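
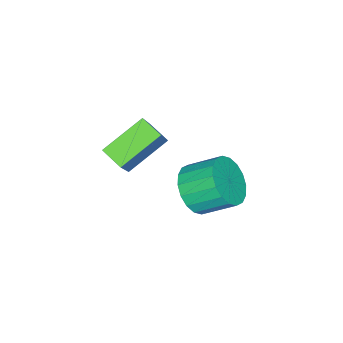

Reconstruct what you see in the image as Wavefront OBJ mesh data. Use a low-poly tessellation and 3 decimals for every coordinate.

v -0.403 -1.689 0.639
v -1.968 -1.019 1.569
v -0.248 -0.8 0.258
v -1.813 -0.129 1.188
v 0.793 -1.191 2.292
v -0.772 -0.52 3.222
v 0.948 -0.301 1.911
v -0.617 0.369 2.841
v -2.401 0.671 -1.959
v -1.813 1.35 -2.594
v -2.271 2.568 -1.715
v -2.859 1.889 -1.081
v -2.249 1.345 -2.815
v -2.708 2.563 -1.936
v -2.716 1.207 -2.867
v -3.174 2.425 -1.988
v -3.121 0.963 -2.739
v -3.579 2.18 -1.86
v -3.382 0.66 -2.456
v -3.84 1.878 -1.578
v -3.45 0.36 -2.075
v -3.908 1.578 -1.197
v -3.309 0.122 -1.671
v -3.768 1.34 -0.793
v -2.989 -0.008 -1.325
v -3.447 1.21 -0.446
v -2.552 -0.003 -1.104
v -3.011 1.215 -0.225
v -2.086 0.135 -1.052
v -2.544 1.353 -0.173
v -1.681 0.38 -1.18
v -2.139 1.597 -0.301
v -1.42 0.682 -1.462
v -1.878 1.9 -0.584
v -1.352 0.982 -1.843
v -1.81 2.2 -0.965
v -1.492 1.22 -2.247
v -1.951 2.438 -1.369
f 2 4 1
f 5 2 1
f 1 4 3
f 3 5 1
f 2 8 4
f 6 2 5
f 6 8 2
f 4 8 3
f 7 5 3
f 3 8 7
f 7 6 5
f 8 6 7
f 10 9 13
f 10 13 11
f 11 13 14
f 11 14 12
f 13 9 15
f 13 15 14
f 14 15 16
f 14 16 12
f 15 9 17
f 15 17 16
f 16 17 18
f 16 18 12
f 17 9 19
f 17 19 18
f 18 19 20
f 18 20 12
f 19 9 21
f 19 21 20
f 20 21 22
f 20 22 12
f 21 9 23
f 21 23 22
f 22 23 24
f 22 24 12
f 23 9 25
f 23 25 24
f 24 25 26
f 24 26 12
f 25 9 27
f 25 27 26
f 26 27 28
f 26 28 12
f 27 9 29
f 27 29 28
f 28 29 30
f 28 30 12
f 29 9 31
f 29 31 30
f 30 31 32
f 30 32 12
f 31 9 33
f 31 33 32
f 32 33 34
f 32 34 12
f 33 9 35
f 33 35 34
f 34 35 36
f 34 36 12
f 35 9 37
f 35 37 36
f 36 37 38
f 36 38 12
f 37 9 10
f 37 10 38
f 38 10 11
f 38 11 12



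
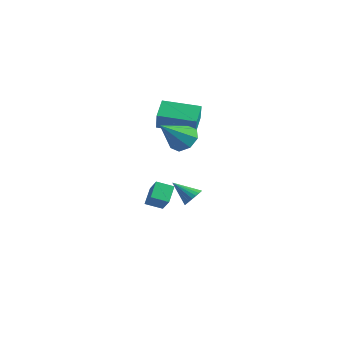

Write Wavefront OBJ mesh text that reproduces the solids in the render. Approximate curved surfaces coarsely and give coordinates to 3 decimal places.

v -1.84 1.857 3.043
v -1.347 1.417 4.056
v -0.323 2.955 2.782
v 0.169 2.515 3.796
v -1.329 1.005 2.424
v -0.837 0.565 3.438
v 0.187 2.103 2.164
v 0.68 1.663 3.177
v 2.503 -1.021 3.385
v 3.278 -0.921 3.6
v 2.357 -2.359 4.535
v 2.89 -0.582 3.945
v 2.276 -0.5 3.963
v 1.795 -0.723 3.642
v 1.728 -1.121 3.171
v 2.116 -1.46 2.825
v 2.73 -1.542 2.808
v 3.211 -1.319 3.129
v -2.098 0.968 -2.883
v -2.487 1.712 -2.204
v -1.484 1.586 -3.208
v -1.873 2.33 -2.53
v -1.327 0.63 -2.07
v -1.716 1.374 -1.392
v -0.713 1.248 -2.396
v -1.102 1.992 -1.717
v 3.514 -1.428 0.121
v 3.894 -1.658 0.462
v 2.586 -1.812 0.899
v 3.877 -1.442 0.547
v 3.797 -1.224 0.559
v 3.668 -1.041 0.495
v 3.512 -0.925 0.366
v 3.356 -0.896 0.195
v 3.228 -0.959 0.011
v 3.15 -1.104 -0.153
v 3.134 -1.304 -0.271
v 3.184 -1.526 -0.321
v 3.291 -1.731 -0.294
v 3.436 -1.884 -0.196
v 3.595 -1.958 -0.042
v 3.74 -1.94 0.139
v 3.846 -1.834 0.317
f 2 4 1
f 5 2 1
f 1 4 3
f 3 5 1
f 2 8 4
f 6 2 5
f 6 8 2
f 4 8 3
f 7 5 3
f 3 8 7
f 7 6 5
f 8 6 7
f 10 9 12
f 10 12 11
f 12 9 13
f 12 13 11
f 13 9 14
f 13 14 11
f 14 9 15
f 14 15 11
f 15 9 16
f 15 16 11
f 16 9 17
f 16 17 11
f 17 9 18
f 17 18 11
f 18 9 10
f 18 10 11
f 20 22 19
f 23 20 19
f 19 22 21
f 21 23 19
f 20 26 22
f 24 20 23
f 24 26 20
f 22 26 21
f 25 23 21
f 21 26 25
f 25 24 23
f 26 24 25
f 28 27 30
f 28 30 29
f 30 27 31
f 30 31 29
f 31 27 32
f 31 32 29
f 32 27 33
f 32 33 29
f 33 27 34
f 33 34 29
f 34 27 35
f 34 35 29
f 35 27 36
f 35 36 29
f 36 27 37
f 36 37 29
f 37 27 38
f 37 38 29
f 38 27 39
f 38 39 29
f 39 27 40
f 39 40 29
f 40 27 41
f 40 41 29
f 41 27 42
f 41 42 29
f 42 27 43
f 42 43 29
f 43 27 28
f 43 28 29



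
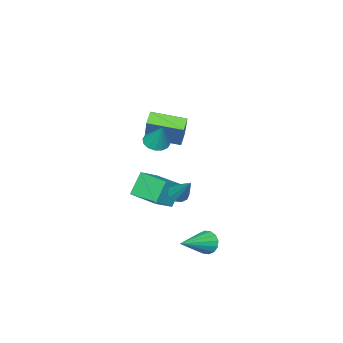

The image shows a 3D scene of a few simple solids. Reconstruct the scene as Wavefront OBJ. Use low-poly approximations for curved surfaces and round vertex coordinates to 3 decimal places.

v 2.367 0.159 -1.636
v 2.796 -0.172 -1.493
v 2.813 1.341 -0.244
v 2.91 0.058 -1.725
v 2.817 0.326 -1.923
v 2.552 0.531 -2.011
v 2.216 0.593 -1.956
v 1.937 0.489 -1.779
v 1.823 0.259 -1.547
v 1.916 -0.009 -1.349
v 2.181 -0.213 -1.26
v 2.517 -0.275 -1.315
v 0.829 -2.585 -2.077
v 2.01 -2.622 -1.344
v 0.882 -0.856 -2.075
v 2.063 -0.893 -1.342
v 1.597 -2.607 -3.318
v 2.778 -2.644 -2.585
v 1.65 -0.878 -3.316
v 2.831 -0.915 -2.583
v 2.666 2.233 -4.139
v 2.889 1.865 -4.704
v 4.574 2.167 -3.341
v 2.939 2.217 -4.794
v 2.916 2.574 -4.709
v 2.826 2.84 -4.472
v 2.693 2.943 -4.145
v 2.552 2.855 -3.816
v 2.442 2.602 -3.575
v 2.392 2.249 -3.484
v 2.415 1.892 -3.569
v 2.505 1.627 -3.807
v 2.639 1.524 -4.133
v 2.779 1.611 -4.462
v 3.296 -0.422 2.173
v 3.81 -0.076 1.894
v 3.564 0.222 3.467
v 3.528 0.129 1.85
v 3.183 0.187 1.893
v 2.869 0.081 2.011
v 2.669 -0.16 2.172
v 2.637 -0.471 2.334
v 2.782 -0.769 2.452
v 3.064 -0.974 2.496
v 3.409 -1.032 2.453
v 3.723 -0.926 2.336
v 3.923 -0.685 2.174
v 3.955 -0.374 2.013
v -0.432 -4.56 -0.594
v -1.065 -4.859 -0.13
v -1.437 -2.961 -0.937
v -2.07 -3.26 -0.472
v 0.43 -3.64 1.172
v -0.203 -3.939 1.637
v -0.575 -2.041 0.83
v -1.208 -2.34 1.294
f 2 1 4
f 2 4 3
f 4 1 5
f 4 5 3
f 5 1 6
f 5 6 3
f 6 1 7
f 6 7 3
f 7 1 8
f 7 8 3
f 8 1 9
f 8 9 3
f 9 1 10
f 9 10 3
f 10 1 11
f 10 11 3
f 11 1 12
f 11 12 3
f 12 1 2
f 12 2 3
f 14 16 13
f 17 14 13
f 13 16 15
f 15 17 13
f 14 20 16
f 18 14 17
f 18 20 14
f 16 20 15
f 19 17 15
f 15 20 19
f 19 18 17
f 20 18 19
f 22 21 24
f 22 24 23
f 24 21 25
f 24 25 23
f 25 21 26
f 25 26 23
f 26 21 27
f 26 27 23
f 27 21 28
f 27 28 23
f 28 21 29
f 28 29 23
f 29 21 30
f 29 30 23
f 30 21 31
f 30 31 23
f 31 21 32
f 31 32 23
f 32 21 33
f 32 33 23
f 33 21 34
f 33 34 23
f 34 21 22
f 34 22 23
f 36 35 38
f 36 38 37
f 38 35 39
f 38 39 37
f 39 35 40
f 39 40 37
f 40 35 41
f 40 41 37
f 41 35 42
f 41 42 37
f 42 35 43
f 42 43 37
f 43 35 44
f 43 44 37
f 44 35 45
f 44 45 37
f 45 35 46
f 45 46 37
f 46 35 47
f 46 47 37
f 47 35 48
f 47 48 37
f 48 35 36
f 48 36 37
f 50 52 49
f 53 50 49
f 49 52 51
f 51 53 49
f 50 56 52
f 54 50 53
f 54 56 50
f 52 56 51
f 55 53 51
f 51 56 55
f 55 54 53
f 56 54 55



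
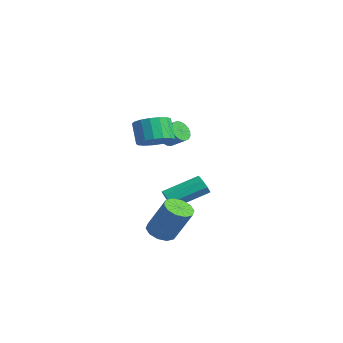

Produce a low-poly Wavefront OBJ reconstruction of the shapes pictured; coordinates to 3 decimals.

v 3.395 -0.613 1.825
v 3.893 0.177 2.051
v 3.183 0.302 3.18
v 2.685 -0.487 2.955
v 3.536 0.337 1.809
v 2.827 0.462 2.939
v 3.147 0.279 1.571
v 2.438 0.405 2.701
v 2.815 0.018 1.391
v 2.106 0.143 2.521
v 2.616 -0.388 1.311
v 1.906 -0.263 2.441
v 2.595 -0.846 1.348
v 1.885 -0.721 2.478
v 2.757 -1.25 1.495
v 2.048 -1.125 2.625
v 3.066 -1.508 1.717
v 2.356 -1.383 2.847
v 3.449 -1.561 1.964
v 2.74 -1.436 3.094
v 3.821 -1.397 2.18
v 3.111 -1.271 3.309
v 4.095 -1.053 2.313
v 3.385 -0.928 3.443
v 4.208 -0.608 2.335
v 3.498 -0.483 3.465
v 4.135 -0.164 2.241
v 3.425 -0.039 3.37
v -0.34 1.903 -3.919
v 0.2 1.977 -4.309
v 0.599 3.891 -3.391
v 0.06 3.817 -3.001
v -0.224 2.169 -4.523
v 0.175 4.083 -3.605
v -0.717 2.204 -4.384
v -0.318 4.118 -3.466
v -0.988 2.063 -3.972
v -0.589 3.978 -3.054
v -0.879 1.829 -3.529
v -0.48 3.743 -2.611
v -0.455 1.637 -3.315
v -0.056 3.551 -2.397
v 0.038 1.602 -3.454
v 0.437 3.516 -2.536
v 0.309 1.742 -3.866
v 0.708 3.657 -2.948
v 2.979 -0.148 -4.506
v 3.543 0.288 -4.91
v 4.485 0.825 -3.019
v 3.921 0.388 -2.614
v 3.154 0.595 -4.804
v 4.096 1.132 -2.912
v 2.698 0.618 -4.583
v 3.64 1.155 -2.692
v 2.35 0.348 -4.333
v 3.292 0.885 -2.442
v 2.242 -0.111 -4.149
v 3.183 0.425 -2.258
v 2.415 -0.585 -4.101
v 3.357 -0.048 -2.21
v 2.804 -0.892 -4.208
v 3.746 -0.355 -2.316
v 3.26 -0.915 -4.428
v 4.202 -0.378 -2.537
v 3.608 -0.645 -4.678
v 4.55 -0.108 -2.787
v 3.717 -0.185 -4.862
v 4.658 0.351 -2.971
v 0.958 1.192 1.118
v 1.407 0.992 0.663
v 2.152 1.429 1.207
v 1.702 1.628 1.662
v 1.324 1.26 0.561
v 2.069 1.697 1.105
v 1.169 1.514 0.57
v 1.913 1.951 1.114
v 0.971 1.705 0.687
v 1.716 2.141 1.231
v 0.771 1.794 0.89
v 1.516 2.23 1.434
v 0.608 1.763 1.138
v 1.353 2.2 1.681
v 0.515 1.62 1.382
v 1.259 2.056 1.925
v 0.508 1.391 1.573
v 1.253 1.828 2.117
v 0.591 1.123 1.675
v 1.336 1.56 2.219
v 0.747 0.869 1.666
v 1.491 1.306 2.21
v 0.944 0.679 1.549
v 1.689 1.115 2.093
v 1.144 0.59 1.346
v 1.889 1.026 1.89
v 1.307 0.62 1.099
v 2.052 1.057 1.642
v 1.401 0.764 0.855
v 2.145 1.2 1.398
f 2 1 5
f 2 5 3
f 3 5 6
f 3 6 4
f 5 1 7
f 5 7 6
f 6 7 8
f 6 8 4
f 7 1 9
f 7 9 8
f 8 9 10
f 8 10 4
f 9 1 11
f 9 11 10
f 10 11 12
f 10 12 4
f 11 1 13
f 11 13 12
f 12 13 14
f 12 14 4
f 13 1 15
f 13 15 14
f 14 15 16
f 14 16 4
f 15 1 17
f 15 17 16
f 16 17 18
f 16 18 4
f 17 1 19
f 17 19 18
f 18 19 20
f 18 20 4
f 19 1 21
f 19 21 20
f 20 21 22
f 20 22 4
f 21 1 23
f 21 23 22
f 22 23 24
f 22 24 4
f 23 1 25
f 23 25 24
f 24 25 26
f 24 26 4
f 25 1 27
f 25 27 26
f 26 27 28
f 26 28 4
f 27 1 2
f 27 2 28
f 28 2 3
f 28 3 4
f 30 29 33
f 30 33 31
f 31 33 34
f 31 34 32
f 33 29 35
f 33 35 34
f 34 35 36
f 34 36 32
f 35 29 37
f 35 37 36
f 36 37 38
f 36 38 32
f 37 29 39
f 37 39 38
f 38 39 40
f 38 40 32
f 39 29 41
f 39 41 40
f 40 41 42
f 40 42 32
f 41 29 43
f 41 43 42
f 42 43 44
f 42 44 32
f 43 29 45
f 43 45 44
f 44 45 46
f 44 46 32
f 45 29 30
f 45 30 46
f 46 30 31
f 46 31 32
f 48 47 51
f 48 51 49
f 49 51 52
f 49 52 50
f 51 47 53
f 51 53 52
f 52 53 54
f 52 54 50
f 53 47 55
f 53 55 54
f 54 55 56
f 54 56 50
f 55 47 57
f 55 57 56
f 56 57 58
f 56 58 50
f 57 47 59
f 57 59 58
f 58 59 60
f 58 60 50
f 59 47 61
f 59 61 60
f 60 61 62
f 60 62 50
f 61 47 63
f 61 63 62
f 62 63 64
f 62 64 50
f 63 47 65
f 63 65 64
f 64 65 66
f 64 66 50
f 65 47 67
f 65 67 66
f 66 67 68
f 66 68 50
f 67 47 48
f 67 48 68
f 68 48 49
f 68 49 50
f 70 69 73
f 70 73 71
f 71 73 74
f 71 74 72
f 73 69 75
f 73 75 74
f 74 75 76
f 74 76 72
f 75 69 77
f 75 77 76
f 76 77 78
f 76 78 72
f 77 69 79
f 77 79 78
f 78 79 80
f 78 80 72
f 79 69 81
f 79 81 80
f 80 81 82
f 80 82 72
f 81 69 83
f 81 83 82
f 82 83 84
f 82 84 72
f 83 69 85
f 83 85 84
f 84 85 86
f 84 86 72
f 85 69 87
f 85 87 86
f 86 87 88
f 86 88 72
f 87 69 89
f 87 89 88
f 88 89 90
f 88 90 72
f 89 69 91
f 89 91 90
f 90 91 92
f 90 92 72
f 91 69 93
f 91 93 92
f 92 93 94
f 92 94 72
f 93 69 95
f 93 95 94
f 94 95 96
f 94 96 72
f 95 69 97
f 95 97 96
f 96 97 98
f 96 98 72
f 97 69 70
f 97 70 98
f 98 70 71
f 98 71 72



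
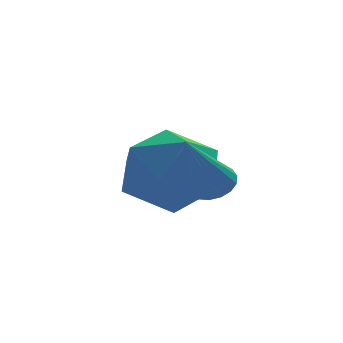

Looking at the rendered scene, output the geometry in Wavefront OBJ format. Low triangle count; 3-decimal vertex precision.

v -1.299 -1.794 2.836
v -0.983 -2.232 2.734
v -1.981 -2.626 4.304
v -0.841 -2.095 2.878
v -0.789 -1.898 3.014
v -0.839 -1.68 3.114
v -0.979 -1.485 3.16
v -1.183 -1.351 3.141
v -1.41 -1.305 3.062
v -1.615 -1.356 2.938
v -1.758 -1.493 2.794
v -1.809 -1.69 2.658
v -1.76 -1.908 2.558
v -1.619 -2.103 2.512
v -1.415 -2.237 2.531
v -1.188 -2.283 2.61
v -2.635 0.548 2.675
v -1.823 0.371 3.553
v -1.897 -0.971 1.687
v -1.085 -1.148 2.565
v -2.256 -1.369 2.771
v -2.712 -0.43 3.381
v -1.008 -0.17 1.859
v -1.464 0.769 2.469
v -0.817 -0.072 3.049
v -1.588 -0.813 3.613
v -2.132 0.213 1.627
v -2.903 -0.528 2.191
f 2 1 4
f 2 4 3
f 4 1 5
f 4 5 3
f 5 1 6
f 5 6 3
f 6 1 7
f 6 7 3
f 7 1 8
f 7 8 3
f 8 1 9
f 8 9 3
f 9 1 10
f 9 10 3
f 10 1 11
f 10 11 3
f 11 1 12
f 11 12 3
f 12 1 13
f 12 13 3
f 13 1 14
f 13 14 3
f 14 1 15
f 14 15 3
f 15 1 16
f 15 16 3
f 16 1 2
f 16 2 3
f 17 28 22
f 17 22 18
f 17 18 24
f 17 24 27
f 17 27 28
f 18 22 26
f 22 28 21
f 28 27 19
f 27 24 23
f 24 18 25
f 20 26 21
f 20 21 19
f 20 19 23
f 20 23 25
f 20 25 26
f 21 26 22
f 19 21 28
f 23 19 27
f 25 23 24
f 26 25 18



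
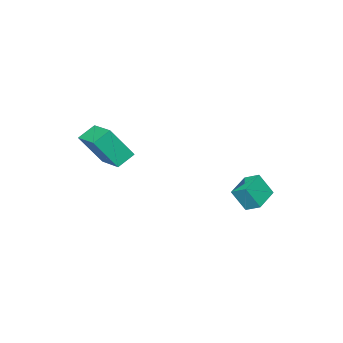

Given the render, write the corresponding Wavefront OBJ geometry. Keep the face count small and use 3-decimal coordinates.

v 2.262 -1.314 -0.495
v 1.327 -1.1 0.085
v 2.85 0.272 -0.13
v 1.915 0.485 0.45
v 3.165 -2.045 1.23
v 2.23 -1.832 1.81
v 3.753 -0.46 1.595
v 2.818 -0.246 2.175
v -4.354 3.184 -3.952
v -4.444 4.035 -3.494
v -2.887 3.516 -4.281
v -2.976 4.367 -3.823
v -3.944 2.573 -2.737
v -4.033 3.424 -2.279
v -2.476 2.905 -3.066
v -2.566 3.756 -2.608
f 2 4 1
f 5 2 1
f 1 4 3
f 3 5 1
f 2 8 4
f 6 2 5
f 6 8 2
f 4 8 3
f 7 5 3
f 3 8 7
f 7 6 5
f 8 6 7
f 10 12 9
f 13 10 9
f 9 12 11
f 11 13 9
f 10 16 12
f 14 10 13
f 14 16 10
f 12 16 11
f 15 13 11
f 11 16 15
f 15 14 13
f 16 14 15



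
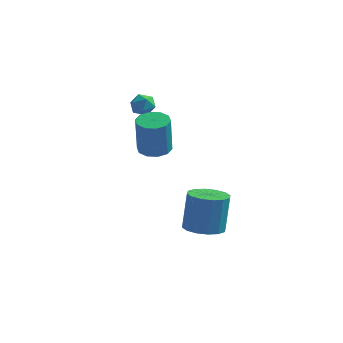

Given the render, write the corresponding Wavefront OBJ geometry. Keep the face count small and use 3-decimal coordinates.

v -2.569 3.816 3.307
v -1.978 3.615 3.656
v -2.682 2.745 2.884
v -2.091 2.544 3.233
v -2.686 2.702 3.597
v -2.616 3.363 3.859
v -2.044 2.997 2.681
v -1.974 3.658 2.943
v -1.654 3.109 3.269
v -2.05 2.927 3.836
v -2.61 3.433 2.704
v -3.006 3.251 3.271
v 1.301 1.752 -4.008
v 2.253 2.238 -4.163
v 2.311 2.794 -2.067
v 1.359 2.308 -1.912
v 1.871 2.635 -4.258
v 1.928 3.191 -2.161
v 1.336 2.795 -4.286
v 1.394 3.351 -2.189
v 0.792 2.676 -4.24
v 0.849 3.232 -2.143
v 0.384 2.309 -4.131
v 0.442 2.865 -2.034
v 0.222 1.793 -3.99
v 0.28 2.349 -1.893
v 0.349 1.266 -3.853
v 0.407 1.822 -1.757
v 0.732 0.869 -3.759
v 0.789 1.425 -1.662
v 1.266 0.709 -3.731
v 1.324 1.265 -1.634
v 1.811 0.828 -3.777
v 1.868 1.384 -1.68
v 2.218 1.195 -3.886
v 2.276 1.751 -1.789
v 2.38 1.711 -4.027
v 2.438 2.267 -1.93
v -1.214 1.734 1.19
v -0.372 1.906 1.202
v -0.343 1.619 3.302
v -1.186 1.446 3.29
v -0.634 2.364 1.268
v -0.605 2.076 3.368
v -1.118 2.581 1.304
v -1.089 2.293 3.405
v -1.639 2.474 1.297
v -1.61 2.187 3.397
v -1.997 2.085 1.249
v -1.969 1.797 3.349
v -2.057 1.561 1.178
v -2.028 1.274 3.278
v -1.795 1.104 1.112
v -1.766 0.816 3.212
v -1.311 0.887 1.075
v -1.282 0.599 3.176
v -0.79 0.993 1.083
v -0.761 0.706 3.183
v -0.431 1.383 1.131
v -0.403 1.095 3.231
f 1 12 6
f 1 6 2
f 1 2 8
f 1 8 11
f 1 11 12
f 2 6 10
f 6 12 5
f 12 11 3
f 11 8 7
f 8 2 9
f 4 10 5
f 4 5 3
f 4 3 7
f 4 7 9
f 4 9 10
f 5 10 6
f 3 5 12
f 7 3 11
f 9 7 8
f 10 9 2
f 14 13 17
f 14 17 15
f 15 17 18
f 15 18 16
f 17 13 19
f 17 19 18
f 18 19 20
f 18 20 16
f 19 13 21
f 19 21 20
f 20 21 22
f 20 22 16
f 21 13 23
f 21 23 22
f 22 23 24
f 22 24 16
f 23 13 25
f 23 25 24
f 24 25 26
f 24 26 16
f 25 13 27
f 25 27 26
f 26 27 28
f 26 28 16
f 27 13 29
f 27 29 28
f 28 29 30
f 28 30 16
f 29 13 31
f 29 31 30
f 30 31 32
f 30 32 16
f 31 13 33
f 31 33 32
f 32 33 34
f 32 34 16
f 33 13 35
f 33 35 34
f 34 35 36
f 34 36 16
f 35 13 37
f 35 37 36
f 36 37 38
f 36 38 16
f 37 13 14
f 37 14 38
f 38 14 15
f 38 15 16
f 40 39 43
f 40 43 41
f 41 43 44
f 41 44 42
f 43 39 45
f 43 45 44
f 44 45 46
f 44 46 42
f 45 39 47
f 45 47 46
f 46 47 48
f 46 48 42
f 47 39 49
f 47 49 48
f 48 49 50
f 48 50 42
f 49 39 51
f 49 51 50
f 50 51 52
f 50 52 42
f 51 39 53
f 51 53 52
f 52 53 54
f 52 54 42
f 53 39 55
f 53 55 54
f 54 55 56
f 54 56 42
f 55 39 57
f 55 57 56
f 56 57 58
f 56 58 42
f 57 39 59
f 57 59 58
f 58 59 60
f 58 60 42
f 59 39 40
f 59 40 60
f 60 40 41
f 60 41 42



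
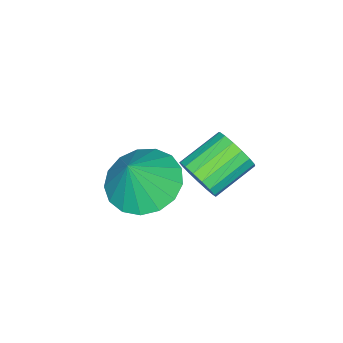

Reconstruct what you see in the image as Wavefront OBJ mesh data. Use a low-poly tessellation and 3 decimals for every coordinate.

v 1.852 0.282 -3.374
v 2.429 1.165 -3.646
v 2.508 0.238 -2.126
v 2.004 1.36 -3.416
v 1.544 1.309 -3.175
v 1.154 1.021 -2.98
v 0.924 0.565 -2.875
v 0.907 0.044 -2.885
v 1.106 -0.423 -3.006
v 1.476 -0.728 -3.211
v 1.932 -0.802 -3.454
v 2.37 -0.627 -3.678
v 2.688 -0.245 -3.833
v 2.816 0.259 -3.882
v 2.722 0.768 -3.815
v 2.572 2.404 -1.425
v 2.942 2.771 -0.988
v 1.817 3.223 -0.417
v 1.448 2.856 -0.855
v 2.895 2.972 -1.24
v 1.771 3.425 -0.669
v 2.775 3.044 -1.534
v 1.65 3.496 -0.963
v 2.608 2.968 -1.803
v 1.483 3.421 -1.232
v 2.433 2.764 -1.985
v 1.308 3.216 -1.414
v 2.29 2.477 -2.04
v 1.165 2.929 -1.469
v 2.211 2.173 -1.953
v 1.087 2.625 -1.382
v 2.216 1.922 -1.746
v 1.091 2.374 -1.175
v 2.301 1.781 -1.466
v 1.177 2.234 -0.895
v 2.449 1.783 -1.176
v 1.325 2.236 -0.605
v 2.626 1.928 -0.943
v 1.501 2.38 -0.372
v 2.79 2.181 -0.821
v 1.665 2.633 -0.25
v 2.904 2.485 -0.837
v 1.779 2.938 -0.266
f 2 1 4
f 2 4 3
f 4 1 5
f 4 5 3
f 5 1 6
f 5 6 3
f 6 1 7
f 6 7 3
f 7 1 8
f 7 8 3
f 8 1 9
f 8 9 3
f 9 1 10
f 9 10 3
f 10 1 11
f 10 11 3
f 11 1 12
f 11 12 3
f 12 1 13
f 12 13 3
f 13 1 14
f 13 14 3
f 14 1 15
f 14 15 3
f 15 1 2
f 15 2 3
f 17 16 20
f 17 20 18
f 18 20 21
f 18 21 19
f 20 16 22
f 20 22 21
f 21 22 23
f 21 23 19
f 22 16 24
f 22 24 23
f 23 24 25
f 23 25 19
f 24 16 26
f 24 26 25
f 25 26 27
f 25 27 19
f 26 16 28
f 26 28 27
f 27 28 29
f 27 29 19
f 28 16 30
f 28 30 29
f 29 30 31
f 29 31 19
f 30 16 32
f 30 32 31
f 31 32 33
f 31 33 19
f 32 16 34
f 32 34 33
f 33 34 35
f 33 35 19
f 34 16 36
f 34 36 35
f 35 36 37
f 35 37 19
f 36 16 38
f 36 38 37
f 37 38 39
f 37 39 19
f 38 16 40
f 38 40 39
f 39 40 41
f 39 41 19
f 40 16 42
f 40 42 41
f 41 42 43
f 41 43 19
f 42 16 17
f 42 17 43
f 43 17 18
f 43 18 19



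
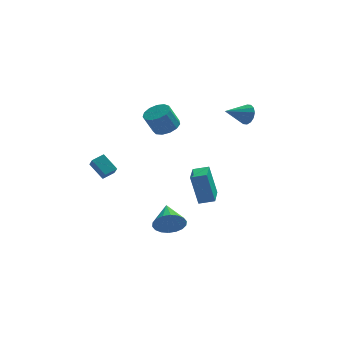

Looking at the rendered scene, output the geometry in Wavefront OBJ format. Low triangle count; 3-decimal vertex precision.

v 4.596 0.949 1.642
v 4.932 0.761 2.25
v 3.284 0.471 2.218
v 4.826 1.114 2.304
v 4.659 1.423 2.18
v 4.475 1.606 1.913
v 4.323 1.612 1.572
v 4.244 1.441 1.251
v 4.26 1.138 1.034
v 4.365 0.785 0.98
v 4.532 0.475 1.104
v 4.716 0.293 1.372
v 4.868 0.287 1.712
v 4.947 0.458 2.034
v 1.679 -0.872 -4.342
v 1.247 -0.496 -2.436
v 2.006 0.708 -4.58
v 1.573 1.084 -2.674
v 2.587 -1.024 -4.106
v 2.154 -0.648 -2.2
v 2.913 0.556 -4.344
v 2.481 0.932 -2.438
v -4.222 1.311 -2.061
v -4.105 0.762 -1.436
v -3.537 1.706 -1.842
v -3.421 1.157 -1.216
v -3.539 0.563 -2.844
v -3.423 0.014 -2.218
v -2.855 0.958 -2.624
v -2.738 0.409 -1.999
v 0.06 0.661 1.078
v 0.783 0.394 1.384
v 0.204 0.252 2.629
v -0.52 0.519 2.322
v 0.781 0.859 1.436
v 0.202 0.717 2.681
v 0.55 1.261 1.374
v -0.029 1.119 2.619
v 0.163 1.472 1.219
v -0.416 1.33 2.463
v -0.257 1.426 1.018
v -0.836 1.284 2.263
v -0.576 1.137 0.836
v -1.155 0.995 2.081
v -0.694 0.697 0.731
v -1.273 0.555 1.976
v -0.572 0.245 0.736
v -1.151 0.103 1.981
v -0.25 -0.074 0.85
v -0.829 -0.216 2.094
v 0.17 -0.161 1.035
v -0.409 -0.303 2.28
v 0.555 0.014 1.235
v -0.024 -0.128 2.479
v -0.293 -4.335 -3.748
v 0.095 -4.052 -4.556
v -0.307 -2.785 -3.212
v -0.315 -4.028 -4.636
v -0.721 -4.065 -4.54
v -1.042 -4.155 -4.287
v -1.214 -4.281 -3.928
v -1.204 -4.418 -3.532
v -1.014 -4.538 -3.18
v -0.68 -4.618 -2.94
v -0.27 -4.642 -2.86
v 0.135 -4.605 -2.956
v 0.456 -4.515 -3.209
v 0.628 -4.389 -3.568
v 0.618 -4.252 -3.964
v 0.428 -4.132 -4.316
f 2 1 4
f 2 4 3
f 4 1 5
f 4 5 3
f 5 1 6
f 5 6 3
f 6 1 7
f 6 7 3
f 7 1 8
f 7 8 3
f 8 1 9
f 8 9 3
f 9 1 10
f 9 10 3
f 10 1 11
f 10 11 3
f 11 1 12
f 11 12 3
f 12 1 13
f 12 13 3
f 13 1 14
f 13 14 3
f 14 1 2
f 14 2 3
f 16 18 15
f 19 16 15
f 15 18 17
f 17 19 15
f 16 22 18
f 20 16 19
f 20 22 16
f 18 22 17
f 21 19 17
f 17 22 21
f 21 20 19
f 22 20 21
f 24 26 23
f 27 24 23
f 23 26 25
f 25 27 23
f 24 30 26
f 28 24 27
f 28 30 24
f 26 30 25
f 29 27 25
f 25 30 29
f 29 28 27
f 30 28 29
f 32 31 35
f 32 35 33
f 33 35 36
f 33 36 34
f 35 31 37
f 35 37 36
f 36 37 38
f 36 38 34
f 37 31 39
f 37 39 38
f 38 39 40
f 38 40 34
f 39 31 41
f 39 41 40
f 40 41 42
f 40 42 34
f 41 31 43
f 41 43 42
f 42 43 44
f 42 44 34
f 43 31 45
f 43 45 44
f 44 45 46
f 44 46 34
f 45 31 47
f 45 47 46
f 46 47 48
f 46 48 34
f 47 31 49
f 47 49 48
f 48 49 50
f 48 50 34
f 49 31 51
f 49 51 50
f 50 51 52
f 50 52 34
f 51 31 53
f 51 53 52
f 52 53 54
f 52 54 34
f 53 31 32
f 53 32 54
f 54 32 33
f 54 33 34
f 56 55 58
f 56 58 57
f 58 55 59
f 58 59 57
f 59 55 60
f 59 60 57
f 60 55 61
f 60 61 57
f 61 55 62
f 61 62 57
f 62 55 63
f 62 63 57
f 63 55 64
f 63 64 57
f 64 55 65
f 64 65 57
f 65 55 66
f 65 66 57
f 66 55 67
f 66 67 57
f 67 55 68
f 67 68 57
f 68 55 69
f 68 69 57
f 69 55 70
f 69 70 57
f 70 55 56
f 70 56 57



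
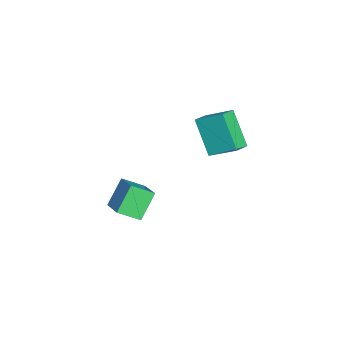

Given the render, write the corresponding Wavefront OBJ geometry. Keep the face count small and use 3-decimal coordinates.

v 0.734 2.631 2.523
v 1.564 2.212 2.832
v 1.109 3.997 3.369
v 1.939 3.578 3.678
v 1.781 3.422 0.782
v 2.611 3.003 1.091
v 2.156 4.788 1.628
v 2.986 4.369 1.937
v 1.059 -1.467 -2.467
v 2.489 -0.769 -1.692
v 0.857 -0.326 -3.121
v 2.287 0.372 -2.346
v 2.033 -2.032 -3.754
v 3.463 -1.334 -2.979
v 1.831 -0.891 -4.408
v 3.261 -0.193 -3.633
f 2 4 1
f 5 2 1
f 1 4 3
f 3 5 1
f 2 8 4
f 6 2 5
f 6 8 2
f 4 8 3
f 7 5 3
f 3 8 7
f 7 6 5
f 8 6 7
f 10 12 9
f 13 10 9
f 9 12 11
f 11 13 9
f 10 16 12
f 14 10 13
f 14 16 10
f 12 16 11
f 15 13 11
f 11 16 15
f 15 14 13
f 16 14 15



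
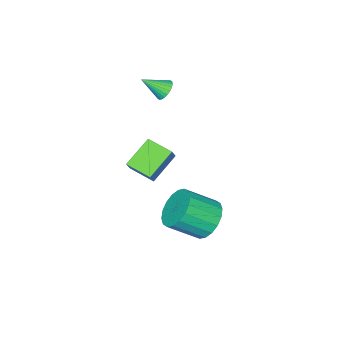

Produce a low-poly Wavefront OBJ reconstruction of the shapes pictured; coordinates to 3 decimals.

v -3.724 -3.029 3.142
v -3.374 -3.147 2.682
v -2.956 -3.771 3.918
v -3.275 -2.956 2.767
v -3.245 -2.777 2.908
v -3.288 -2.636 3.085
v -3.397 -2.555 3.271
v -3.556 -2.546 3.437
v -3.74 -2.611 3.558
v -3.923 -2.739 3.617
v -4.075 -2.911 3.602
v -4.173 -3.101 3.518
v -4.204 -3.281 3.377
v -4.161 -3.421 3.2
v -4.052 -3.502 3.014
v -3.893 -3.511 2.848
v -3.708 -3.447 2.726
v -3.526 -3.319 2.668
v -3.641 -3.804 -1.02
v -3.21 -3.621 -0.347
v -3.807 -2.459 -1.281
v -3.377 -2.276 -0.608
v -2.183 -3.804 -1.952
v -1.753 -3.621 -1.279
v -2.35 -2.459 -2.213
v -1.919 -2.276 -1.54
v -0.349 2.675 -0.463
v 0.295 3.491 -0.431
v 1.373 2.602 0.555
v 0.729 1.785 0.523
v 0.02 3.562 -0.065
v 1.097 2.673 0.92
v -0.329 3.458 0.221
v 0.749 2.569 1.207
v -0.681 3.198 0.372
v 0.397 2.309 1.358
v -0.967 2.835 0.358
v 0.111 1.946 1.344
v -1.131 2.44 0.181
v -0.053 1.551 1.167
v -1.14 2.091 -0.124
v -0.062 1.202 0.862
v -0.993 1.858 -0.495
v 0.085 0.969 0.491
v -0.717 1.787 -0.86
v 0.36 0.898 0.125
v -0.369 1.891 -1.147
v 0.709 1.002 -0.161
v -0.017 2.151 -1.298
v 1.061 1.262 -0.312
v 0.269 2.514 -1.284
v 1.347 1.625 -0.298
v 0.433 2.909 -1.107
v 1.511 2.02 -0.121
v 0.442 3.258 -0.802
v 1.52 2.369 0.184
f 2 1 4
f 2 4 3
f 4 1 5
f 4 5 3
f 5 1 6
f 5 6 3
f 6 1 7
f 6 7 3
f 7 1 8
f 7 8 3
f 8 1 9
f 8 9 3
f 9 1 10
f 9 10 3
f 10 1 11
f 10 11 3
f 11 1 12
f 11 12 3
f 12 1 13
f 12 13 3
f 13 1 14
f 13 14 3
f 14 1 15
f 14 15 3
f 15 1 16
f 15 16 3
f 16 1 17
f 16 17 3
f 17 1 18
f 17 18 3
f 18 1 2
f 18 2 3
f 20 22 19
f 23 20 19
f 19 22 21
f 21 23 19
f 20 26 22
f 24 20 23
f 24 26 20
f 22 26 21
f 25 23 21
f 21 26 25
f 25 24 23
f 26 24 25
f 28 27 31
f 28 31 29
f 29 31 32
f 29 32 30
f 31 27 33
f 31 33 32
f 32 33 34
f 32 34 30
f 33 27 35
f 33 35 34
f 34 35 36
f 34 36 30
f 35 27 37
f 35 37 36
f 36 37 38
f 36 38 30
f 37 27 39
f 37 39 38
f 38 39 40
f 38 40 30
f 39 27 41
f 39 41 40
f 40 41 42
f 40 42 30
f 41 27 43
f 41 43 42
f 42 43 44
f 42 44 30
f 43 27 45
f 43 45 44
f 44 45 46
f 44 46 30
f 45 27 47
f 45 47 46
f 46 47 48
f 46 48 30
f 47 27 49
f 47 49 48
f 48 49 50
f 48 50 30
f 49 27 51
f 49 51 50
f 50 51 52
f 50 52 30
f 51 27 53
f 51 53 52
f 52 53 54
f 52 54 30
f 53 27 55
f 53 55 54
f 54 55 56
f 54 56 30
f 55 27 28
f 55 28 56
f 56 28 29
f 56 29 30



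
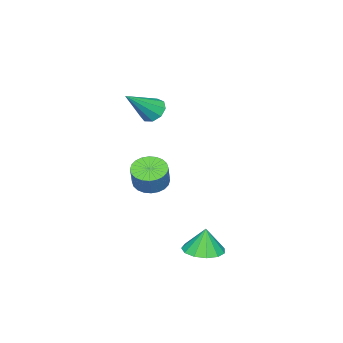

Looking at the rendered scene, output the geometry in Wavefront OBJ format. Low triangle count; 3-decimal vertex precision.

v -2.38 -1.539 2.115
v -1.981 -1.666 1.645
v -1.14 -1.981 3.285
v -1.944 -1.253 1.762
v -2.111 -0.974 2.044
v -2.404 -0.959 2.36
v -2.685 -1.216 2.562
v -2.824 -1.624 2.554
v -2.754 -1.992 2.341
v -2.51 -2.148 2.023
v -2.204 -2.02 1.748
v 0.39 2.559 -3.047
v 1.21 2.668 -2.977
v 0.29 2.601 -1.953
v 1.022 3.095 -3.01
v 0.634 3.352 -3.056
v 0.169 3.357 -3.098
v -0.227 3.109 -3.125
v -0.427 2.686 -3.127
v -0.367 2.223 -3.103
v -0.067 1.866 -3.062
v 0.378 1.73 -3.016
v 0.826 1.856 -2.98
v 1.137 2.206 -2.966
v -2.728 -1.88 -2.117
v -2.161 -1.492 -2.444
v -1.746 -1.293 -1.49
v -2.312 -1.68 -1.163
v -2.362 -1.278 -2.402
v -1.946 -1.078 -1.448
v -2.617 -1.155 -2.317
v -2.202 -0.955 -1.362
v -2.89 -1.142 -2.201
v -2.475 -0.943 -1.246
v -3.138 -1.242 -2.072
v -2.723 -1.042 -1.117
v -3.323 -1.438 -1.95
v -2.908 -1.239 -0.996
v -3.418 -1.702 -1.854
v -3.003 -1.503 -0.899
v -3.408 -1.993 -1.798
v -2.992 -1.794 -0.843
v -3.294 -2.267 -1.79
v -2.879 -2.068 -0.836
v -3.094 -2.482 -1.832
v -2.678 -2.282 -0.878
v -2.838 -2.605 -1.918
v -2.423 -2.405 -0.963
v -2.565 -2.617 -2.034
v -2.15 -2.418 -1.079
v -2.317 -2.518 -2.163
v -1.902 -2.318 -1.208
v -2.132 -2.321 -2.284
v -1.717 -2.122 -1.33
v -2.037 -2.057 -2.381
v -1.622 -1.858 -1.426
v -2.048 -1.766 -2.437
v -1.632 -1.567 -1.482
f 2 1 4
f 2 4 3
f 4 1 5
f 4 5 3
f 5 1 6
f 5 6 3
f 6 1 7
f 6 7 3
f 7 1 8
f 7 8 3
f 8 1 9
f 8 9 3
f 9 1 10
f 9 10 3
f 10 1 11
f 10 11 3
f 11 1 2
f 11 2 3
f 13 12 15
f 13 15 14
f 15 12 16
f 15 16 14
f 16 12 17
f 16 17 14
f 17 12 18
f 17 18 14
f 18 12 19
f 18 19 14
f 19 12 20
f 19 20 14
f 20 12 21
f 20 21 14
f 21 12 22
f 21 22 14
f 22 12 23
f 22 23 14
f 23 12 24
f 23 24 14
f 24 12 13
f 24 13 14
f 26 25 29
f 26 29 27
f 27 29 30
f 27 30 28
f 29 25 31
f 29 31 30
f 30 31 32
f 30 32 28
f 31 25 33
f 31 33 32
f 32 33 34
f 32 34 28
f 33 25 35
f 33 35 34
f 34 35 36
f 34 36 28
f 35 25 37
f 35 37 36
f 36 37 38
f 36 38 28
f 37 25 39
f 37 39 38
f 38 39 40
f 38 40 28
f 39 25 41
f 39 41 40
f 40 41 42
f 40 42 28
f 41 25 43
f 41 43 42
f 42 43 44
f 42 44 28
f 43 25 45
f 43 45 44
f 44 45 46
f 44 46 28
f 45 25 47
f 45 47 46
f 46 47 48
f 46 48 28
f 47 25 49
f 47 49 48
f 48 49 50
f 48 50 28
f 49 25 51
f 49 51 50
f 50 51 52
f 50 52 28
f 51 25 53
f 51 53 52
f 52 53 54
f 52 54 28
f 53 25 55
f 53 55 54
f 54 55 56
f 54 56 28
f 55 25 57
f 55 57 56
f 56 57 58
f 56 58 28
f 57 25 26
f 57 26 58
f 58 26 27
f 58 27 28



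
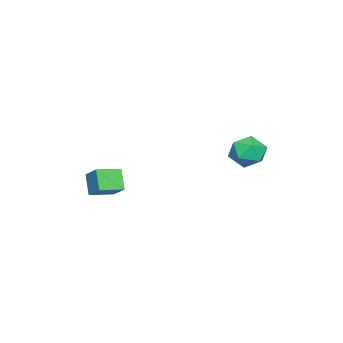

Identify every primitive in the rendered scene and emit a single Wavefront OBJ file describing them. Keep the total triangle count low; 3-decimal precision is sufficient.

v 4.132 -2.43 1.852
v 3.493 -2.865 2.91
v 3.177 -1.527 1.647
v 2.538 -1.962 2.704
v 4.762 -1.598 2.576
v 4.123 -2.033 3.633
v 3.807 -0.695 2.37
v 3.168 -1.13 3.428
v -2.905 4.02 2.331
v -1.917 4.223 2.755
v -3.043 2.577 3.345
v -2.055 2.78 3.769
v -2.897 3.439 4.002
v -2.811 4.331 3.375
v -2.149 2.469 2.725
v -2.063 3.361 2.098
v -1.45 3.265 2.998
v -1.912 3.864 3.788
v -3.048 2.936 2.312
v -3.51 3.535 3.102
f 2 4 1
f 5 2 1
f 1 4 3
f 3 5 1
f 2 8 4
f 6 2 5
f 6 8 2
f 4 8 3
f 7 5 3
f 3 8 7
f 7 6 5
f 8 6 7
f 9 20 14
f 9 14 10
f 9 10 16
f 9 16 19
f 9 19 20
f 10 14 18
f 14 20 13
f 20 19 11
f 19 16 15
f 16 10 17
f 12 18 13
f 12 13 11
f 12 11 15
f 12 15 17
f 12 17 18
f 13 18 14
f 11 13 20
f 15 11 19
f 17 15 16
f 18 17 10



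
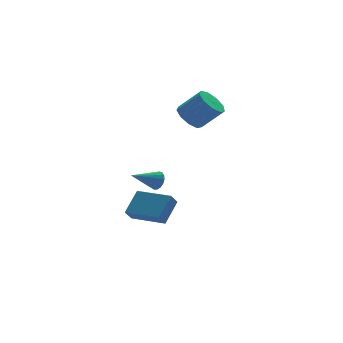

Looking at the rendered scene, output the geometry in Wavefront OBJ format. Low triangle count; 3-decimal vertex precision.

v 1.428 1.757 3.231
v 2.002 1.424 2.579
v 3.065 0.87 3.797
v 2.492 1.203 4.449
v 2.156 2.026 2.718
v 3.22 1.471 3.936
v 1.97 2.501 3.097
v 3.033 1.947 4.315
v 1.53 2.629 3.538
v 2.594 2.075 4.757
v 1.043 2.349 3.836
v 2.106 1.794 5.055
v 0.736 1.792 3.851
v 1.8 1.237 5.069
v 0.753 1.218 3.575
v 1.817 0.664 4.794
v 1.086 0.897 3.138
v 2.15 0.343 4.357
v 1.579 0.979 2.745
v 2.643 0.424 3.963
v -0.64 -0.285 -3.347
v -1.086 -0.555 -2.713
v -1.925 1.404 -3.53
v -2.37 1.134 -2.897
v 0.33 0.566 -2.303
v -0.115 0.296 -1.67
v -0.954 2.255 -2.487
v -1.4 1.985 -1.853
v -1.992 -2.922 1.181
v -1.739 -3.197 1.638
v -3.428 -3.118 1.859
v -1.74 -2.925 1.715
v -1.798 -2.652 1.669
v -1.901 -2.442 1.511
v -2.025 -2.341 1.278
v -2.141 -2.374 1.023
v -2.223 -2.532 0.804
v -2.252 -2.78 0.671
v -2.221 -3.06 0.655
v -2.138 -3.309 0.76
v -2.021 -3.469 0.961
v -1.898 -3.504 1.213
v -1.796 -3.406 1.457
f 2 1 5
f 2 5 3
f 3 5 6
f 3 6 4
f 5 1 7
f 5 7 6
f 6 7 8
f 6 8 4
f 7 1 9
f 7 9 8
f 8 9 10
f 8 10 4
f 9 1 11
f 9 11 10
f 10 11 12
f 10 12 4
f 11 1 13
f 11 13 12
f 12 13 14
f 12 14 4
f 13 1 15
f 13 15 14
f 14 15 16
f 14 16 4
f 15 1 17
f 15 17 16
f 16 17 18
f 16 18 4
f 17 1 19
f 17 19 18
f 18 19 20
f 18 20 4
f 19 1 2
f 19 2 20
f 20 2 3
f 20 3 4
f 22 24 21
f 25 22 21
f 21 24 23
f 23 25 21
f 22 28 24
f 26 22 25
f 26 28 22
f 24 28 23
f 27 25 23
f 23 28 27
f 27 26 25
f 28 26 27
f 30 29 32
f 30 32 31
f 32 29 33
f 32 33 31
f 33 29 34
f 33 34 31
f 34 29 35
f 34 35 31
f 35 29 36
f 35 36 31
f 36 29 37
f 36 37 31
f 37 29 38
f 37 38 31
f 38 29 39
f 38 39 31
f 39 29 40
f 39 40 31
f 40 29 41
f 40 41 31
f 41 29 42
f 41 42 31
f 42 29 43
f 42 43 31
f 43 29 30
f 43 30 31



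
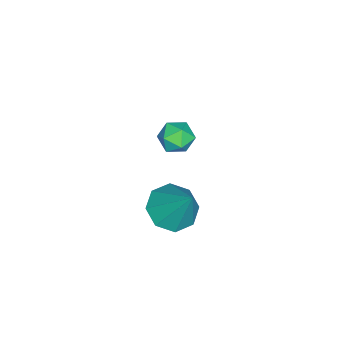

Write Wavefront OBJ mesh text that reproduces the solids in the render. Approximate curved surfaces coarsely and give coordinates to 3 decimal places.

v -4.591 1.305 0.209
v -4.117 1.86 -0.09
v -3.843 0.4 -0.29
v -3.369 0.955 -0.589
v -3.402 0.842 0.191
v -3.864 1.402 0.499
v -4.096 0.858 -0.879
v -4.558 1.418 -0.571
v -3.811 1.585 -0.762
v -3.382 1.574 -0.101
v -4.578 0.686 -0.279
v -4.149 0.675 0.382
v 0.532 2.718 0.705
v 1.485 2.44 0.519
v 1.148 3.702 2.395
v 1.305 3.117 0.191
v 0.672 3.56 0.164
v -0.043 3.51 0.454
v -0.421 2.997 0.891
v -0.241 2.32 1.219
v 0.392 1.877 1.246
v 1.107 1.927 0.956
f 1 12 6
f 1 6 2
f 1 2 8
f 1 8 11
f 1 11 12
f 2 6 10
f 6 12 5
f 12 11 3
f 11 8 7
f 8 2 9
f 4 10 5
f 4 5 3
f 4 3 7
f 4 7 9
f 4 9 10
f 5 10 6
f 3 5 12
f 7 3 11
f 9 7 8
f 10 9 2
f 14 13 16
f 14 16 15
f 16 13 17
f 16 17 15
f 17 13 18
f 17 18 15
f 18 13 19
f 18 19 15
f 19 13 20
f 19 20 15
f 20 13 21
f 20 21 15
f 21 13 22
f 21 22 15
f 22 13 14
f 22 14 15



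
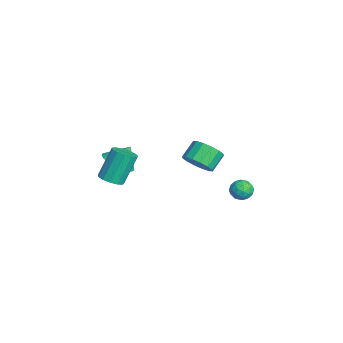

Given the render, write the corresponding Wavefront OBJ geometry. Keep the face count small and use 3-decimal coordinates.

v 0.243 0.766 1.78
v 0.697 0.451 2.465
v 0.092 1.1 3.165
v -0.363 1.414 2.48
v 0.93 0.818 2.327
v 0.325 1.466 3.027
v 0.979 1.17 2.043
v 0.373 1.819 2.742
v 0.831 1.414 1.688
v 0.225 2.063 2.387
v 0.525 1.484 1.358
v -0.081 2.133 2.057
v 0.143 1.362 1.141
v -0.463 2.011 1.84
v -0.212 1.08 1.095
v -0.817 1.729 1.795
v -0.445 0.714 1.233
v -1.05 1.362 1.933
v -0.493 0.361 1.518
v -1.099 1.01 2.217
v -0.345 0.117 1.873
v -0.951 0.766 2.572
v -0.039 0.047 2.203
v -0.645 0.696 2.902
v 0.343 0.169 2.42
v -0.263 0.818 3.119
v -2.487 3.697 -2.405
v -2.056 4.069 -2.027
v -2.064 2.771 -1.973
v -1.633 3.143 -1.595
v -2.303 3.153 -1.46
v -2.565 3.725 -1.727
v -1.555 3.115 -2.273
v -1.817 3.687 -2.54
v -1.481 3.71 -1.946
v -1.943 3.733 -1.443
v -2.177 3.107 -2.557
v -2.639 3.13 -2.054
v -2.309 3.964 -2.254
v -1.811 2.876 -1.746
v -2.205 2.881 -1.666
v -1.952 3.1 -1.444
v -2.607 3.762 -2.077
v -2.354 3.981 -1.855
v -2.5 3.442 -1.522
v -1.766 2.859 -2.145
v -1.513 3.078 -1.923
v -2.168 3.74 -2.556
v -1.915 3.959 -2.334
v -1.62 3.398 -2.478
v -1.717 3.972 -1.984
v -1.469 3.428 -1.73
v -1.423 3.411 -2.129
v -1.577 3.747 -2.286
v -1.989 3.986 -1.688
v -1.74 3.442 -1.434
v -2.134 3.447 -1.355
v -2.288 3.784 -1.512
v -1.651 3.775 -1.641
v -2.38 3.398 -2.566
v -2.131 2.854 -2.312
v -1.832 3.056 -2.488
v -1.986 3.393 -2.645
v -2.651 3.412 -2.27
v -2.403 2.868 -2.016
v -2.543 3.093 -1.714
v -2.697 3.429 -1.871
v -2.469 3.065 -2.359
v -3.842 -2.737 -0.494
v -3.166 -2.101 -0.809
v -3.998 -2.063 0.534
v -3.509 -1.944 -0.964
v -3.909 -1.924 -1.038
v -4.298 -2.045 -1.017
v -4.608 -2.285 -0.906
v -4.785 -2.604 -0.724
v -4.8 -2.945 -0.503
v -4.649 -3.251 -0.28
v -4.358 -3.468 -0.094
v -3.978 -3.558 0.023
v -3.575 -3.507 0.05
v -3.218 -3.322 -0.017
v -2.969 -3.037 -0.166
v -2.871 -2.699 -0.373
v -2.941 -2.368 -0.6
v 2.243 -3.722 2.424
v 2.667 -3.204 2.305
v 2.202 -2.461 3.877
v 1.777 -2.978 3.996
v 2.329 -3.102 2.157
v 1.863 -2.359 3.729
v 1.963 -3.197 2.093
v 1.498 -2.454 3.665
v 1.686 -3.459 2.135
v 1.221 -2.716 3.707
v 1.586 -3.804 2.268
v 1.12 -3.061 3.84
v 1.694 -4.123 2.451
v 1.229 -3.379 4.023
v 1.977 -4.314 2.625
v 1.511 -3.571 4.197
v 2.344 -4.318 2.736
v 1.878 -3.574 4.308
v 2.679 -4.132 2.747
v 2.213 -3.389 4.319
v 2.875 -3.816 2.656
v 2.41 -3.073 4.228
v 2.871 -3.47 2.491
v 2.405 -2.727 4.063
f 2 1 5
f 2 5 3
f 3 5 6
f 3 6 4
f 5 1 7
f 5 7 6
f 6 7 8
f 6 8 4
f 7 1 9
f 7 9 8
f 8 9 10
f 8 10 4
f 9 1 11
f 9 11 10
f 10 11 12
f 10 12 4
f 11 1 13
f 11 13 12
f 12 13 14
f 12 14 4
f 13 1 15
f 13 15 14
f 14 15 16
f 14 16 4
f 15 1 17
f 15 17 16
f 16 17 18
f 16 18 4
f 17 1 19
f 17 19 18
f 18 19 20
f 18 20 4
f 19 1 21
f 19 21 20
f 20 21 22
f 20 22 4
f 21 1 23
f 21 23 22
f 22 23 24
f 22 24 4
f 23 1 25
f 23 25 24
f 24 25 26
f 24 26 4
f 25 1 2
f 25 2 26
f 26 2 3
f 26 3 4
f 27 64 43
f 64 38 67
f 43 67 32
f 64 67 43
f 27 43 39
f 43 32 44
f 39 44 28
f 43 44 39
f 27 39 48
f 39 28 49
f 48 49 34
f 39 49 48
f 27 48 60
f 48 34 63
f 60 63 37
f 48 63 60
f 27 60 64
f 60 37 68
f 64 68 38
f 60 68 64
f 28 44 55
f 44 32 58
f 55 58 36
f 44 58 55
f 32 67 45
f 67 38 66
f 45 66 31
f 67 66 45
f 38 68 65
f 68 37 61
f 65 61 29
f 68 61 65
f 37 63 62
f 63 34 50
f 62 50 33
f 63 50 62
f 34 49 54
f 49 28 51
f 54 51 35
f 49 51 54
f 30 56 42
f 56 36 57
f 42 57 31
f 56 57 42
f 30 42 40
f 42 31 41
f 40 41 29
f 42 41 40
f 30 40 47
f 40 29 46
f 47 46 33
f 40 46 47
f 30 47 52
f 47 33 53
f 52 53 35
f 47 53 52
f 30 52 56
f 52 35 59
f 56 59 36
f 52 59 56
f 31 57 45
f 57 36 58
f 45 58 32
f 57 58 45
f 29 41 65
f 41 31 66
f 65 66 38
f 41 66 65
f 33 46 62
f 46 29 61
f 62 61 37
f 46 61 62
f 35 53 54
f 53 33 50
f 54 50 34
f 53 50 54
f 36 59 55
f 59 35 51
f 55 51 28
f 59 51 55
f 70 69 72
f 70 72 71
f 72 69 73
f 72 73 71
f 73 69 74
f 73 74 71
f 74 69 75
f 74 75 71
f 75 69 76
f 75 76 71
f 76 69 77
f 76 77 71
f 77 69 78
f 77 78 71
f 78 69 79
f 78 79 71
f 79 69 80
f 79 80 71
f 80 69 81
f 80 81 71
f 81 69 82
f 81 82 71
f 82 69 83
f 82 83 71
f 83 69 84
f 83 84 71
f 84 69 85
f 84 85 71
f 85 69 70
f 85 70 71
f 87 86 90
f 87 90 88
f 88 90 91
f 88 91 89
f 90 86 92
f 90 92 91
f 91 92 93
f 91 93 89
f 92 86 94
f 92 94 93
f 93 94 95
f 93 95 89
f 94 86 96
f 94 96 95
f 95 96 97
f 95 97 89
f 96 86 98
f 96 98 97
f 97 98 99
f 97 99 89
f 98 86 100
f 98 100 99
f 99 100 101
f 99 101 89
f 100 86 102
f 100 102 101
f 101 102 103
f 101 103 89
f 102 86 104
f 102 104 103
f 103 104 105
f 103 105 89
f 104 86 106
f 104 106 105
f 105 106 107
f 105 107 89
f 106 86 108
f 106 108 107
f 107 108 109
f 107 109 89
f 108 86 87
f 108 87 109
f 109 87 88
f 109 88 89



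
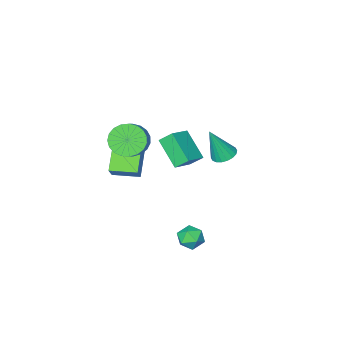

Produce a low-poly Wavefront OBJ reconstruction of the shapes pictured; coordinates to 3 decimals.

v -0.945 1.843 0.335
v -0.284 1.757 0.063
v -0.235 1.517 2.165
v -0.296 2.072 0.124
v -0.436 2.341 0.226
v -0.677 2.511 0.35
v -0.972 2.55 0.471
v -1.261 2.448 0.565
v -1.487 2.226 0.613
v -1.606 1.929 0.607
v -1.594 1.615 0.546
v -1.454 1.345 0.443
v -1.212 1.175 0.319
v -0.918 1.137 0.199
v -0.629 1.238 0.105
v -0.403 1.46 0.056
v -1.351 -3.204 -1.466
v -1.817 -2.634 -0.789
v -1.329 -1.682 -2.732
v -1.794 -1.112 -2.055
v -0.086 -2.788 -0.945
v -0.551 -2.218 -0.268
v -0.063 -1.266 -2.211
v -0.529 -0.696 -1.534
v 1.91 -2.414 0.104
v 2.745 -2.842 -0.345
v 3.365 -2.253 0.248
v 2.53 -1.826 0.696
v 2.669 -2.502 -0.602
v 3.289 -1.914 -0.009
v 2.461 -2.148 -0.737
v 3.081 -1.559 -0.144
v 2.159 -1.839 -0.727
v 2.778 -1.251 -0.134
v 1.813 -1.63 -0.573
v 2.432 -1.042 0.02
v 1.484 -1.557 -0.302
v 2.103 -0.968 0.291
v 1.228 -1.632 0.039
v 1.848 -1.043 0.632
v 1.091 -1.842 0.391
v 1.711 -1.253 0.984
v 1.095 -2.151 0.694
v 1.715 -1.562 1.286
v 1.241 -2.505 0.894
v 1.86 -1.917 1.487
v 1.501 -2.844 0.958
v 2.121 -2.256 1.551
v 1.833 -3.109 0.874
v 2.453 -2.52 1.467
v 2.178 -3.253 0.657
v 2.798 -2.665 1.249
v 2.477 -3.253 0.344
v 3.096 -2.664 0.937
v 2.677 -3.107 -0.01
v 3.297 -2.519 0.582
v 2.629 4.122 -4.056
v 3.12 3.859 -3.497
v 1.68 3.441 -3.543
v 2.171 3.178 -2.984
v 1.951 3.935 -2.991
v 2.538 4.356 -3.308
v 2.262 2.944 -3.732
v 2.849 3.365 -4.049
v 2.893 3.131 -3.297
v 2.701 3.744 -2.839
v 2.099 3.556 -4.201
v 1.907 4.169 -3.743
v 2.554 -3.321 -2.929
v 1.638 -4.277 -1.801
v 1.455 -2.242 -2.907
v 0.539 -3.198 -1.779
v 3.081 -2.802 -2.061
v 2.165 -3.758 -0.933
v 1.982 -1.723 -2.039
v 1.066 -2.679 -0.911
f 2 1 4
f 2 4 3
f 4 1 5
f 4 5 3
f 5 1 6
f 5 6 3
f 6 1 7
f 6 7 3
f 7 1 8
f 7 8 3
f 8 1 9
f 8 9 3
f 9 1 10
f 9 10 3
f 10 1 11
f 10 11 3
f 11 1 12
f 11 12 3
f 12 1 13
f 12 13 3
f 13 1 14
f 13 14 3
f 14 1 15
f 14 15 3
f 15 1 16
f 15 16 3
f 16 1 2
f 16 2 3
f 18 20 17
f 21 18 17
f 17 20 19
f 19 21 17
f 18 24 20
f 22 18 21
f 22 24 18
f 20 24 19
f 23 21 19
f 19 24 23
f 23 22 21
f 24 22 23
f 26 25 29
f 26 29 27
f 27 29 30
f 27 30 28
f 29 25 31
f 29 31 30
f 30 31 32
f 30 32 28
f 31 25 33
f 31 33 32
f 32 33 34
f 32 34 28
f 33 25 35
f 33 35 34
f 34 35 36
f 34 36 28
f 35 25 37
f 35 37 36
f 36 37 38
f 36 38 28
f 37 25 39
f 37 39 38
f 38 39 40
f 38 40 28
f 39 25 41
f 39 41 40
f 40 41 42
f 40 42 28
f 41 25 43
f 41 43 42
f 42 43 44
f 42 44 28
f 43 25 45
f 43 45 44
f 44 45 46
f 44 46 28
f 45 25 47
f 45 47 46
f 46 47 48
f 46 48 28
f 47 25 49
f 47 49 48
f 48 49 50
f 48 50 28
f 49 25 51
f 49 51 50
f 50 51 52
f 50 52 28
f 51 25 53
f 51 53 52
f 52 53 54
f 52 54 28
f 53 25 55
f 53 55 54
f 54 55 56
f 54 56 28
f 55 25 26
f 55 26 56
f 56 26 27
f 56 27 28
f 57 68 62
f 57 62 58
f 57 58 64
f 57 64 67
f 57 67 68
f 58 62 66
f 62 68 61
f 68 67 59
f 67 64 63
f 64 58 65
f 60 66 61
f 60 61 59
f 60 59 63
f 60 63 65
f 60 65 66
f 61 66 62
f 59 61 68
f 63 59 67
f 65 63 64
f 66 65 58
f 70 72 69
f 73 70 69
f 69 72 71
f 71 73 69
f 70 76 72
f 74 70 73
f 74 76 70
f 72 76 71
f 75 73 71
f 71 76 75
f 75 74 73
f 76 74 75



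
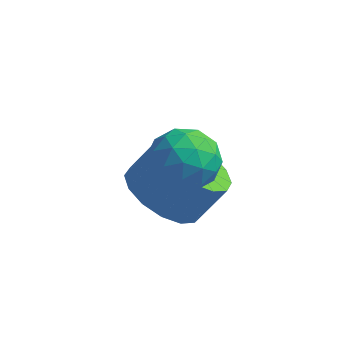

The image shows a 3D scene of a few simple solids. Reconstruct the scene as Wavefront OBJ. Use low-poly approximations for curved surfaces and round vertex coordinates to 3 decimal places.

v -2.553 -0.055 0.812
v -1.803 -0.015 1.256
v -2.837 -1.305 1.404
v -2.087 -1.265 1.848
v -2.739 -0.72 2.044
v -2.564 0.053 1.678
v -2.076 -1.373 0.982
v -1.901 -0.6 0.616
v -1.508 -0.829 1.361
v -1.918 -0.425 2.017
v -2.722 -0.895 0.643
v -3.132 -0.491 1.299
v -2.154 0.075 0.982
v -2.486 -1.395 1.678
v -2.87 -1.074 1.793
v -2.429 -1.051 2.054
v -2.601 0.115 1.23
v -2.16 0.138 1.491
v -2.71 -0.276 1.954
v -2.48 -1.458 1.169
v -2.039 -1.435 1.43
v -2.211 -0.269 0.606
v -1.77 -0.246 0.867
v -1.93 -1.044 0.706
v -1.539 -0.38 1.305
v -1.705 -1.115 1.653
v -1.699 -1.178 1.144
v -1.596 -0.724 0.929
v -1.78 -0.143 1.69
v -1.947 -0.878 2.039
v -2.33 -0.557 2.154
v -2.228 -0.103 1.938
v -1.607 -0.621 1.752
v -2.693 -0.442 0.621
v -2.86 -1.177 0.97
v -2.412 -1.217 0.722
v -2.31 -0.763 0.506
v -2.935 -0.205 1.007
v -3.101 -0.94 1.355
v -3.044 -0.596 1.731
v -2.941 -0.142 1.516
v -3.033 -0.699 0.908
v -3.169 0.086 -0.949
v -2.639 0.74 -1.576
v -2.061 1.209 -0.598
v -2.591 0.554 0.029
v -3.09 1.011 -1.44
v -2.511 1.48 -0.461
v -3.562 1.034 -1.171
v -2.984 1.503 -0.192
v -3.929 0.802 -0.844
v -3.35 1.271 0.135
v -4.092 0.379 -0.544
v -3.514 0.848 0.435
v -4.008 -0.123 -0.353
v -3.43 0.346 0.625
v -3.699 -0.569 -0.322
v -3.121 -0.1 0.656
v -3.249 -0.84 -0.459
v -2.67 -0.371 0.52
v -2.776 -0.863 -0.728
v -2.198 -0.394 0.251
v -2.41 -0.631 -1.055
v -1.831 -0.162 -0.076
v -2.246 -0.208 -1.355
v -1.668 0.261 -0.376
v -2.33 0.294 -1.545
v -1.752 0.763 -0.567
f 1 38 17
f 38 12 41
f 17 41 6
f 38 41 17
f 1 17 13
f 17 6 18
f 13 18 2
f 17 18 13
f 1 13 22
f 13 2 23
f 22 23 8
f 13 23 22
f 1 22 34
f 22 8 37
f 34 37 11
f 22 37 34
f 1 34 38
f 34 11 42
f 38 42 12
f 34 42 38
f 2 18 29
f 18 6 32
f 29 32 10
f 18 32 29
f 6 41 19
f 41 12 40
f 19 40 5
f 41 40 19
f 12 42 39
f 42 11 35
f 39 35 3
f 42 35 39
f 11 37 36
f 37 8 24
f 36 24 7
f 37 24 36
f 8 23 28
f 23 2 25
f 28 25 9
f 23 25 28
f 4 30 16
f 30 10 31
f 16 31 5
f 30 31 16
f 4 16 14
f 16 5 15
f 14 15 3
f 16 15 14
f 4 14 21
f 14 3 20
f 21 20 7
f 14 20 21
f 4 21 26
f 21 7 27
f 26 27 9
f 21 27 26
f 4 26 30
f 26 9 33
f 30 33 10
f 26 33 30
f 5 31 19
f 31 10 32
f 19 32 6
f 31 32 19
f 3 15 39
f 15 5 40
f 39 40 12
f 15 40 39
f 7 20 36
f 20 3 35
f 36 35 11
f 20 35 36
f 9 27 28
f 27 7 24
f 28 24 8
f 27 24 28
f 10 33 29
f 33 9 25
f 29 25 2
f 33 25 29
f 44 43 47
f 44 47 45
f 45 47 48
f 45 48 46
f 47 43 49
f 47 49 48
f 48 49 50
f 48 50 46
f 49 43 51
f 49 51 50
f 50 51 52
f 50 52 46
f 51 43 53
f 51 53 52
f 52 53 54
f 52 54 46
f 53 43 55
f 53 55 54
f 54 55 56
f 54 56 46
f 55 43 57
f 55 57 56
f 56 57 58
f 56 58 46
f 57 43 59
f 57 59 58
f 58 59 60
f 58 60 46
f 59 43 61
f 59 61 60
f 60 61 62
f 60 62 46
f 61 43 63
f 61 63 62
f 62 63 64
f 62 64 46
f 63 43 65
f 63 65 64
f 64 65 66
f 64 66 46
f 65 43 67
f 65 67 66
f 66 67 68
f 66 68 46
f 67 43 44
f 67 44 68
f 68 44 45
f 68 45 46



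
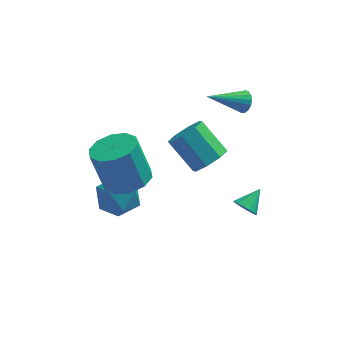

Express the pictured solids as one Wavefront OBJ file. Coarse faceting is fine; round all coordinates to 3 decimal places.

v 1.001 -0.116 0.504
v 1.712 0.084 1.018
v 0.651 0.956 2.149
v -0.061 0.756 1.636
v 1.592 0.561 0.536
v 0.531 1.434 1.668
v 1.125 0.642 0.036
v 0.064 1.515 1.167
v 0.586 0.278 -0.19
v -0.476 1.151 0.942
v 0.289 -0.316 -0.009
v -0.772 0.556 1.122
v 0.409 -0.794 0.472
v -0.652 0.079 1.604
v 0.876 -0.875 0.973
v -0.185 -0.002 2.104
v 1.416 -0.511 1.198
v 0.354 0.362 2.33
v -2.397 -0.911 -0.037
v -1.468 -0.397 0.16
v -2.074 -0.034 2.074
v -3.003 -0.549 1.877
v -1.909 0.052 -0.065
v -2.515 0.414 1.849
v -2.536 0.132 -0.279
v -3.142 0.495 1.635
v -3.11 -0.186 -0.4
v -3.716 0.177 1.514
v -3.412 -0.781 -0.383
v -4.018 -0.419 1.531
v -3.326 -1.426 -0.234
v -3.932 -1.063 1.68
v -2.885 -1.874 -0.009
v -3.491 -1.512 1.905
v -2.258 -1.955 0.205
v -2.864 -1.592 2.119
v -1.684 -1.637 0.326
v -2.29 -1.274 2.24
v -1.382 -1.041 0.309
v -1.988 -0.679 2.223
v 2.447 3.436 1.004
v 2.656 3.655 1.499
v 0.833 2.864 1.936
v 2.527 3.854 1.398
v 2.382 3.971 1.219
v 2.25 3.981 0.997
v 2.158 3.884 0.777
v 2.122 3.698 0.601
v 2.151 3.46 0.506
v 2.239 3.217 0.509
v 2.368 3.018 0.61
v 2.513 2.901 0.789
v 2.644 2.89 1.011
v 2.737 2.988 1.231
v 2.772 3.174 1.407
v 2.743 3.412 1.502
v 2.5 -0.723 -2.266
v 2.868 -1.162 -2.089
v 3.14 0.043 -1.694
v 2.983 -1.073 -2.336
v 2.986 -0.903 -2.568
v 2.879 -0.692 -2.73
v 2.685 -0.488 -2.786
v 2.448 -0.338 -2.723
v 2.224 -0.276 -2.555
v 2.063 -0.316 -2.321
v 2.002 -0.45 -2.074
v 2.055 -0.646 -1.871
v 2.21 -0.86 -1.759
v 2.432 -1.042 -1.763
v 2.67 -1.151 -1.882
v -3.718 1.605 -4.591
v -3.248 2.382 -3.927
v -2.692 0.318 -3.813
v -2.222 1.095 -3.149
v -3.301 0.813 -3.006
v -3.935 1.608 -3.487
v -2.005 1.092 -4.253
v -2.639 1.887 -4.734
v -2.188 2.065 -3.718
v -2.99 1.892 -2.948
v -2.95 0.808 -4.792
v -3.752 0.635 -4.022
f 2 1 5
f 2 5 3
f 3 5 6
f 3 6 4
f 5 1 7
f 5 7 6
f 6 7 8
f 6 8 4
f 7 1 9
f 7 9 8
f 8 9 10
f 8 10 4
f 9 1 11
f 9 11 10
f 10 11 12
f 10 12 4
f 11 1 13
f 11 13 12
f 12 13 14
f 12 14 4
f 13 1 15
f 13 15 14
f 14 15 16
f 14 16 4
f 15 1 17
f 15 17 16
f 16 17 18
f 16 18 4
f 17 1 2
f 17 2 18
f 18 2 3
f 18 3 4
f 20 19 23
f 20 23 21
f 21 23 24
f 21 24 22
f 23 19 25
f 23 25 24
f 24 25 26
f 24 26 22
f 25 19 27
f 25 27 26
f 26 27 28
f 26 28 22
f 27 19 29
f 27 29 28
f 28 29 30
f 28 30 22
f 29 19 31
f 29 31 30
f 30 31 32
f 30 32 22
f 31 19 33
f 31 33 32
f 32 33 34
f 32 34 22
f 33 19 35
f 33 35 34
f 34 35 36
f 34 36 22
f 35 19 37
f 35 37 36
f 36 37 38
f 36 38 22
f 37 19 39
f 37 39 38
f 38 39 40
f 38 40 22
f 39 19 20
f 39 20 40
f 40 20 21
f 40 21 22
f 42 41 44
f 42 44 43
f 44 41 45
f 44 45 43
f 45 41 46
f 45 46 43
f 46 41 47
f 46 47 43
f 47 41 48
f 47 48 43
f 48 41 49
f 48 49 43
f 49 41 50
f 49 50 43
f 50 41 51
f 50 51 43
f 51 41 52
f 51 52 43
f 52 41 53
f 52 53 43
f 53 41 54
f 53 54 43
f 54 41 55
f 54 55 43
f 55 41 56
f 55 56 43
f 56 41 42
f 56 42 43
f 58 57 60
f 58 60 59
f 60 57 61
f 60 61 59
f 61 57 62
f 61 62 59
f 62 57 63
f 62 63 59
f 63 57 64
f 63 64 59
f 64 57 65
f 64 65 59
f 65 57 66
f 65 66 59
f 66 57 67
f 66 67 59
f 67 57 68
f 67 68 59
f 68 57 69
f 68 69 59
f 69 57 70
f 69 70 59
f 70 57 71
f 70 71 59
f 71 57 58
f 71 58 59
f 72 83 77
f 72 77 73
f 72 73 79
f 72 79 82
f 72 82 83
f 73 77 81
f 77 83 76
f 83 82 74
f 82 79 78
f 79 73 80
f 75 81 76
f 75 76 74
f 75 74 78
f 75 78 80
f 75 80 81
f 76 81 77
f 74 76 83
f 78 74 82
f 80 78 79
f 81 80 73



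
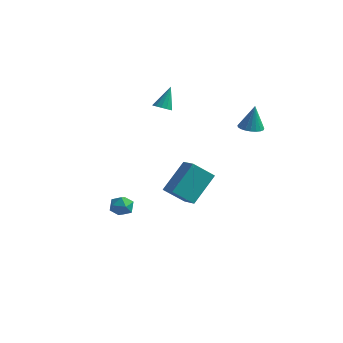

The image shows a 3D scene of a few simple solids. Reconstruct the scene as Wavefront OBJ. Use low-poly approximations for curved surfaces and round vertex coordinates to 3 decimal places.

v 0.815 -1.665 -0.422
v 1.071 -0.315 0.933
v -0.005 -1.243 -0.688
v 0.251 0.107 0.667
v 1.509 -0.887 -1.327
v 1.765 0.463 0.028
v 0.689 -0.465 -1.593
v 0.945 0.885 -0.238
v 2.095 3.07 2.297
v 2.421 2.52 2.322
v 2.225 3.21 3.683
v 2.615 2.698 2.285
v 2.72 2.94 2.251
v 2.716 3.205 2.224
v 2.605 3.446 2.21
v 2.405 3.623 2.211
v 2.152 3.703 2.227
v 1.889 3.674 2.255
v 1.661 3.541 2.29
v 1.509 3.326 2.326
v 1.457 3.067 2.357
v 1.516 2.808 2.378
v 1.675 2.594 2.384
v 1.906 2.463 2.376
v 2.17 2.437 2.354
v -4.231 0.976 -3.888
v -3.913 1.144 -3.307
v -3.547 0.116 -4.013
v -3.229 0.284 -3.432
v -3.869 0.045 -3.414
v -4.291 0.576 -3.337
v -3.169 0.684 -3.983
v -3.591 1.215 -3.906
v -3.256 0.964 -3.366
v -3.689 0.569 -3.014
v -3.771 0.691 -4.306
v -4.204 0.296 -3.954
v -2.842 2.844 2.478
v -2.332 2.845 2.451
v -2.778 3.516 3.682
v -2.421 3.086 2.321
v -2.643 3.249 2.241
v -2.929 3.284 2.237
v -3.186 3.179 2.309
v -3.334 2.968 2.435
v -3.326 2.717 2.575
v -3.164 2.506 2.684
v -2.899 2.403 2.728
v -2.617 2.439 2.693
v -2.405 2.604 2.589
f 2 4 1
f 5 2 1
f 1 4 3
f 3 5 1
f 2 8 4
f 6 2 5
f 6 8 2
f 4 8 3
f 7 5 3
f 3 8 7
f 7 6 5
f 8 6 7
f 10 9 12
f 10 12 11
f 12 9 13
f 12 13 11
f 13 9 14
f 13 14 11
f 14 9 15
f 14 15 11
f 15 9 16
f 15 16 11
f 16 9 17
f 16 17 11
f 17 9 18
f 17 18 11
f 18 9 19
f 18 19 11
f 19 9 20
f 19 20 11
f 20 9 21
f 20 21 11
f 21 9 22
f 21 22 11
f 22 9 23
f 22 23 11
f 23 9 24
f 23 24 11
f 24 9 25
f 24 25 11
f 25 9 10
f 25 10 11
f 26 37 31
f 26 31 27
f 26 27 33
f 26 33 36
f 26 36 37
f 27 31 35
f 31 37 30
f 37 36 28
f 36 33 32
f 33 27 34
f 29 35 30
f 29 30 28
f 29 28 32
f 29 32 34
f 29 34 35
f 30 35 31
f 28 30 37
f 32 28 36
f 34 32 33
f 35 34 27
f 39 38 41
f 39 41 40
f 41 38 42
f 41 42 40
f 42 38 43
f 42 43 40
f 43 38 44
f 43 44 40
f 44 38 45
f 44 45 40
f 45 38 46
f 45 46 40
f 46 38 47
f 46 47 40
f 47 38 48
f 47 48 40
f 48 38 49
f 48 49 40
f 49 38 50
f 49 50 40
f 50 38 39
f 50 39 40



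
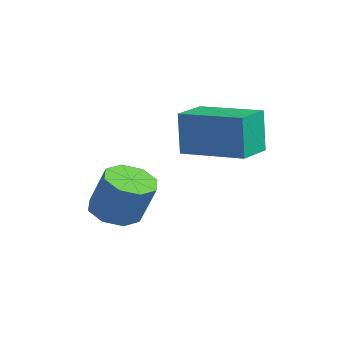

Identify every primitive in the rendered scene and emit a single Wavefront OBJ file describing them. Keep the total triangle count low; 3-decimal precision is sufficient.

v -2.712 0.039 2.166
v -2.848 0.01 3.75
v -1.165 1.552 2.326
v -1.301 1.523 3.91
v -1.759 -0.943 2.23
v -1.895 -0.972 3.814
v -0.212 0.57 2.39
v -0.348 0.541 3.974
v -3.101 -2.647 -0.481
v -2.285 -2.569 -0.827
v -1.683 -2.195 0.674
v -2.499 -2.273 1.021
v -2.629 -1.981 -0.836
v -2.027 -1.607 0.665
v -3.249 -1.783 -0.636
v -2.647 -1.409 0.865
v -3.783 -2.091 -0.346
v -3.181 -1.717 1.156
v -3.917 -2.725 -0.134
v -3.315 -2.351 1.367
v -3.573 -3.313 -0.125
v -2.971 -2.939 1.376
v -2.953 -3.511 -0.325
v -2.351 -3.137 1.176
v -2.419 -3.203 -0.616
v -1.817 -2.829 0.886
f 2 4 1
f 5 2 1
f 1 4 3
f 3 5 1
f 2 8 4
f 6 2 5
f 6 8 2
f 4 8 3
f 7 5 3
f 3 8 7
f 7 6 5
f 8 6 7
f 10 9 13
f 10 13 11
f 11 13 14
f 11 14 12
f 13 9 15
f 13 15 14
f 14 15 16
f 14 16 12
f 15 9 17
f 15 17 16
f 16 17 18
f 16 18 12
f 17 9 19
f 17 19 18
f 18 19 20
f 18 20 12
f 19 9 21
f 19 21 20
f 20 21 22
f 20 22 12
f 21 9 23
f 21 23 22
f 22 23 24
f 22 24 12
f 23 9 25
f 23 25 24
f 24 25 26
f 24 26 12
f 25 9 10
f 25 10 26
f 26 10 11
f 26 11 12



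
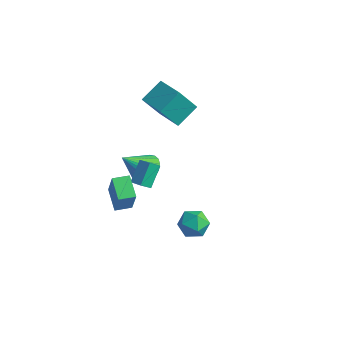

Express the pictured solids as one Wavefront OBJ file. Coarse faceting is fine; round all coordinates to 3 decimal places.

v 2.524 -2.208 -1.807
v 3.442 -1.967 -2.046
v 3.058 -3.493 -1.054
v 3.976 -3.252 -1.293
v 3.479 -2.709 -0.649
v 3.149 -1.915 -1.114
v 3.351 -3.545 -1.986
v 3.021 -2.751 -2.451
v 3.952 -2.794 -2.156
v 4.032 -2.276 -1.33
v 2.468 -3.184 -1.77
v 2.548 -2.666 -0.944
v -1.894 -1.167 -2.716
v -2.115 -1.812 -2.083
v -2.159 -0.052 -1.671
v -2.38 -0.698 -1.039
v -1.12 -1.202 -2.481
v -1.341 -1.848 -1.849
v -1.385 -0.088 -1.437
v -1.606 -0.733 -0.804
v -3.117 0.648 -3.524
v -2.5 -0.167 -3.84
v -3.883 -0.548 -1.936
v -2.234 0.044 -3.552
v -2.121 0.36 -3.26
v -2.18 0.725 -3.013
v -2.401 1.077 -2.855
v -2.745 1.355 -2.812
v -3.154 1.511 -2.892
v -3.557 1.517 -3.081
v -3.883 1.373 -3.347
v -4.077 1.104 -3.644
v -4.105 0.756 -3.919
v -3.962 0.389 -4.127
v -3.673 0.067 -4.23
v -3.287 -0.155 -4.211
v -2.873 -0.237 -4.073
v -1.346 -4.047 -2.436
v -0.719 -4.395 -0.677
v -2.497 -3.268 -1.872
v -1.869 -3.616 -0.112
v -0.791 -3.204 -2.468
v -0.163 -3.552 -0.708
v -1.941 -2.425 -1.903
v -1.314 -2.773 -0.144
v -4.585 3.643 -1.358
v -5.188 2.74 0.309
v -4.363 5.091 -0.495
v -4.966 4.188 1.173
v -2.754 3.132 -0.973
v -3.357 2.229 0.695
v -2.532 4.58 -0.109
v -3.135 3.677 1.558
f 1 12 6
f 1 6 2
f 1 2 8
f 1 8 11
f 1 11 12
f 2 6 10
f 6 12 5
f 12 11 3
f 11 8 7
f 8 2 9
f 4 10 5
f 4 5 3
f 4 3 7
f 4 7 9
f 4 9 10
f 5 10 6
f 3 5 12
f 7 3 11
f 9 7 8
f 10 9 2
f 14 16 13
f 17 14 13
f 13 16 15
f 15 17 13
f 14 20 16
f 18 14 17
f 18 20 14
f 16 20 15
f 19 17 15
f 15 20 19
f 19 18 17
f 20 18 19
f 22 21 24
f 22 24 23
f 24 21 25
f 24 25 23
f 25 21 26
f 25 26 23
f 26 21 27
f 26 27 23
f 27 21 28
f 27 28 23
f 28 21 29
f 28 29 23
f 29 21 30
f 29 30 23
f 30 21 31
f 30 31 23
f 31 21 32
f 31 32 23
f 32 21 33
f 32 33 23
f 33 21 34
f 33 34 23
f 34 21 35
f 34 35 23
f 35 21 36
f 35 36 23
f 36 21 37
f 36 37 23
f 37 21 22
f 37 22 23
f 39 41 38
f 42 39 38
f 38 41 40
f 40 42 38
f 39 45 41
f 43 39 42
f 43 45 39
f 41 45 40
f 44 42 40
f 40 45 44
f 44 43 42
f 45 43 44
f 47 49 46
f 50 47 46
f 46 49 48
f 48 50 46
f 47 53 49
f 51 47 50
f 51 53 47
f 49 53 48
f 52 50 48
f 48 53 52
f 52 51 50
f 53 51 52



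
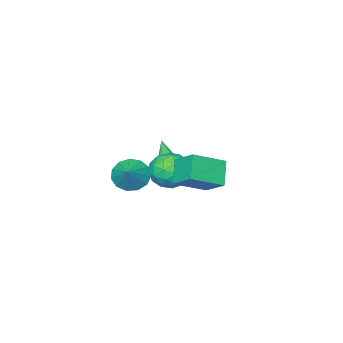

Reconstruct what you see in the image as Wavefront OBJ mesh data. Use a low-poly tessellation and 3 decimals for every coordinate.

v -0.652 2.375 -0.738
v 1.01 1.83 0.077
v -0.667 3.674 0.162
v 0.995 3.128 0.977
v 0.125 3.132 -1.817
v 1.787 2.586 -1.002
v 0.11 4.43 -0.917
v 1.772 3.885 -0.102
v -0.591 0.707 -1.604
v 0.425 0.441 -2.135
v -1.305 -0.981 -2.125
v -0.289 -1.247 -2.656
v -0.339 -1.177 -1.481
v 0.103 -0.134 -1.16
v -0.983 -0.406 -3.1
v -0.541 0.637 -2.779
v 0.184 -0.247 -3.06
v 0.582 -0.724 -2.059
v -1.462 0.184 -2.201
v -1.064 -0.293 -1.2
v -0.02 0.722 -1.824
v -0.86 -1.262 -2.436
v -0.889 -1.221 -1.746
v -0.291 -1.378 -2.058
v -0.21 0.384 -1.251
v 0.388 0.228 -1.563
v -0.061 -0.723 -1.178
v -1.268 -0.768 -2.697
v -0.67 -0.924 -3.009
v -0.589 0.838 -2.202
v 0.009 0.681 -2.514
v -0.819 0.183 -3.082
v 0.435 0.162 -2.68
v 0.016 -0.831 -2.986
v -0.392 -0.336 -3.247
v -0.133 0.277 -3.058
v 0.669 -0.119 -2.092
v 0.25 -1.111 -2.398
v 0.22 -1.07 -1.707
v 0.479 -0.457 -1.518
v 0.527 -0.523 -2.635
v -1.13 0.571 -1.862
v -1.549 -0.421 -2.168
v -1.359 -0.083 -2.742
v -1.1 0.53 -2.553
v -0.896 0.291 -1.274
v -1.315 -0.702 -1.58
v -0.747 -0.817 -1.202
v -0.488 -0.204 -1.013
v -1.407 -0.017 -1.625
v 1.264 -1.268 -2.262
v 1.802 -0.96 -3.072
v 2.156 -0.452 -1.358
v 1.38 -0.576 -3.002
v 0.921 -0.412 -2.698
v 0.571 -0.52 -2.255
v 0.441 -0.865 -1.814
v 0.572 -1.339 -1.516
v 0.923 -1.79 -1.454
v 1.382 -2.075 -1.649
v 1.804 -2.105 -2.039
v 2.054 -1.869 -2.499
v 2.054 -1.442 -2.884
v -2.182 -2.35 -3.592
v -1.879 -1.988 -2.983
v -2.878 -3.89 -2.328
v -2.221 -1.852 -3.006
v -2.553 -1.83 -3.162
v -2.801 -1.927 -3.417
v -2.907 -2.121 -3.712
v -2.847 -2.367 -3.98
v -2.634 -2.61 -4.158
v -2.318 -2.793 -4.207
v -1.97 -2.874 -4.114
v -1.671 -2.836 -3.902
v -1.489 -2.686 -3.619
v -1.466 -2.459 -3.33
v -1.607 -2.207 -3.1
f 2 4 1
f 5 2 1
f 1 4 3
f 3 5 1
f 2 8 4
f 6 2 5
f 6 8 2
f 4 8 3
f 7 5 3
f 3 8 7
f 7 6 5
f 8 6 7
f 9 46 25
f 46 20 49
f 25 49 14
f 46 49 25
f 9 25 21
f 25 14 26
f 21 26 10
f 25 26 21
f 9 21 30
f 21 10 31
f 30 31 16
f 21 31 30
f 9 30 42
f 30 16 45
f 42 45 19
f 30 45 42
f 9 42 46
f 42 19 50
f 46 50 20
f 42 50 46
f 10 26 37
f 26 14 40
f 37 40 18
f 26 40 37
f 14 49 27
f 49 20 48
f 27 48 13
f 49 48 27
f 20 50 47
f 50 19 43
f 47 43 11
f 50 43 47
f 19 45 44
f 45 16 32
f 44 32 15
f 45 32 44
f 16 31 36
f 31 10 33
f 36 33 17
f 31 33 36
f 12 38 24
f 38 18 39
f 24 39 13
f 38 39 24
f 12 24 22
f 24 13 23
f 22 23 11
f 24 23 22
f 12 22 29
f 22 11 28
f 29 28 15
f 22 28 29
f 12 29 34
f 29 15 35
f 34 35 17
f 29 35 34
f 12 34 38
f 34 17 41
f 38 41 18
f 34 41 38
f 13 39 27
f 39 18 40
f 27 40 14
f 39 40 27
f 11 23 47
f 23 13 48
f 47 48 20
f 23 48 47
f 15 28 44
f 28 11 43
f 44 43 19
f 28 43 44
f 17 35 36
f 35 15 32
f 36 32 16
f 35 32 36
f 18 41 37
f 41 17 33
f 37 33 10
f 41 33 37
f 52 51 54
f 52 54 53
f 54 51 55
f 54 55 53
f 55 51 56
f 55 56 53
f 56 51 57
f 56 57 53
f 57 51 58
f 57 58 53
f 58 51 59
f 58 59 53
f 59 51 60
f 59 60 53
f 60 51 61
f 60 61 53
f 61 51 62
f 61 62 53
f 62 51 63
f 62 63 53
f 63 51 52
f 63 52 53
f 65 64 67
f 65 67 66
f 67 64 68
f 67 68 66
f 68 64 69
f 68 69 66
f 69 64 70
f 69 70 66
f 70 64 71
f 70 71 66
f 71 64 72
f 71 72 66
f 72 64 73
f 72 73 66
f 73 64 74
f 73 74 66
f 74 64 75
f 74 75 66
f 75 64 76
f 75 76 66
f 76 64 77
f 76 77 66
f 77 64 78
f 77 78 66
f 78 64 65
f 78 65 66

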